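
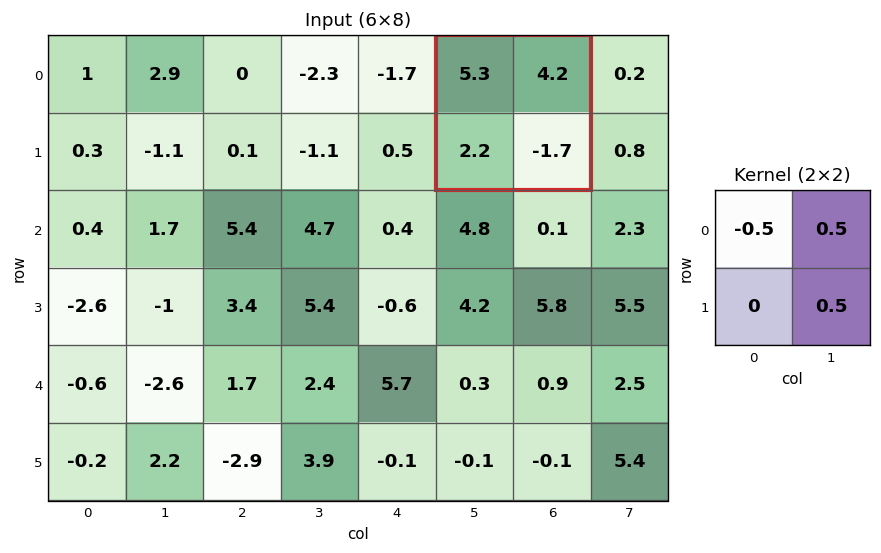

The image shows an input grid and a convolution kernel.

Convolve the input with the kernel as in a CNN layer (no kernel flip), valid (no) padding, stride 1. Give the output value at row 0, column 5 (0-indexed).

-1.4

The receptive field on the input at this output position is [5.3 4.2 / 2.2 -1.7]. Elementwise product with the kernel and sum: 5.3·-0.5 + 4.2·0.5 + -1.7·0.5.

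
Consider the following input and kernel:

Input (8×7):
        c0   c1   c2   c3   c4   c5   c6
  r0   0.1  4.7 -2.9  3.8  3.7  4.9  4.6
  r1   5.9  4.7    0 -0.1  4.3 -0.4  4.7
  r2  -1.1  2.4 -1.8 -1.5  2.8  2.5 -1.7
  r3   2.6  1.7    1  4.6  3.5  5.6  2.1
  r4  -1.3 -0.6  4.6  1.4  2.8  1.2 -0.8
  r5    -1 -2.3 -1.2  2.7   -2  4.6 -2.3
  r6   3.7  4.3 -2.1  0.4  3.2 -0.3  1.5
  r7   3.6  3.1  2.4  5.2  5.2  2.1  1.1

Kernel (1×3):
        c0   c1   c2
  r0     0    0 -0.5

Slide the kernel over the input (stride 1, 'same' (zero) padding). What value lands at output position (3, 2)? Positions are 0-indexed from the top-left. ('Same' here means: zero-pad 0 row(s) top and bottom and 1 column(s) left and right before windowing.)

-2.3

The receptive field on the zero-padded input at this output position is [1.7 1 4.6]. Elementwise product with the kernel and sum: 4.6·-0.5.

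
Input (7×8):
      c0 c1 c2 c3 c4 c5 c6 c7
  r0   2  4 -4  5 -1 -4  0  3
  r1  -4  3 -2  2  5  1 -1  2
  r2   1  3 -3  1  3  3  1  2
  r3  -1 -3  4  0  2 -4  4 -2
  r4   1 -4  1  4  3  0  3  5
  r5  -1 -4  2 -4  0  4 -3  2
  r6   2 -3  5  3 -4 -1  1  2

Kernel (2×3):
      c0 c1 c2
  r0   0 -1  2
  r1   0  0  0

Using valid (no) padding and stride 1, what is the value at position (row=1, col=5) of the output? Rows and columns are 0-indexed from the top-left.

The receptive field on the input at this output position is [1 -1 2 / 3 1 2]. Elementwise product with the kernel and sum: -1·-1 + 2·2.

5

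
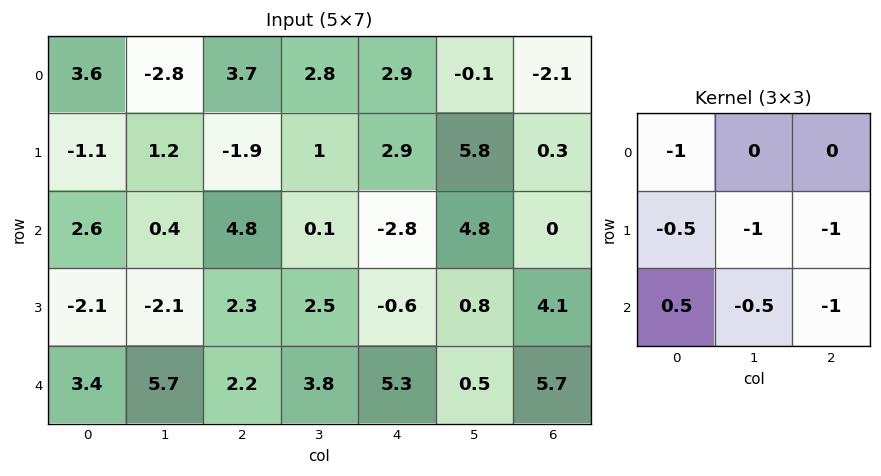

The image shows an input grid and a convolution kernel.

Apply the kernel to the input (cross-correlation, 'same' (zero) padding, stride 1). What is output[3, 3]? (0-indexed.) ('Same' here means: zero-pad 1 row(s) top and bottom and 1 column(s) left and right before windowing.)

The receptive field on the zero-padded input at this output position is [4.8 0.1 -2.8 / 2.3 2.5 -0.6 / 2.2 3.8 5.3]. Elementwise product with the kernel and sum: 4.8·-1 + 2.3·-0.5 + 2.5·-1 + -0.6·-1 + 2.2·0.5 + 3.8·-0.5 + 5.3·-1.

-13.95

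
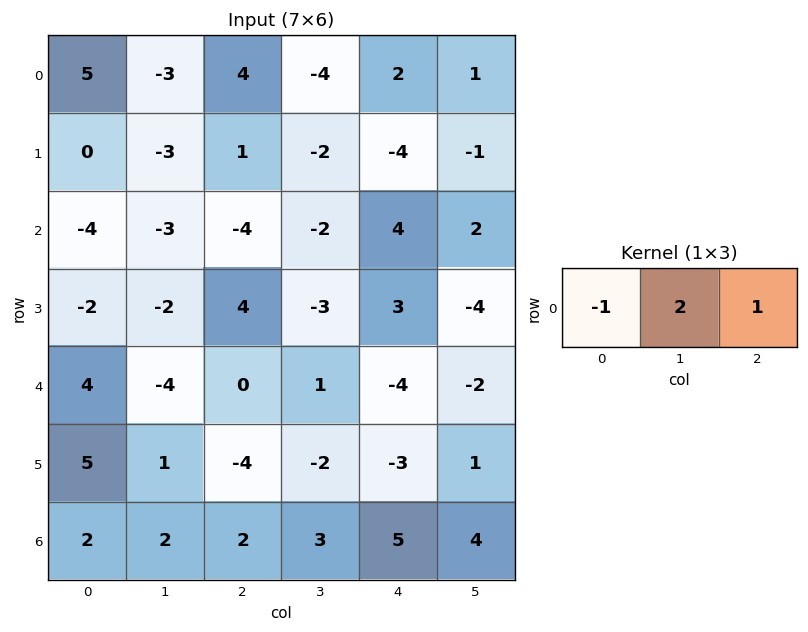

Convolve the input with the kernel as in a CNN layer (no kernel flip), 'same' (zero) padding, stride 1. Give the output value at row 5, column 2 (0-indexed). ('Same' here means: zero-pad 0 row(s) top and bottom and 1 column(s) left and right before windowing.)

-11

The receptive field on the zero-padded input at this output position is [1 -4 -2]. Elementwise product with the kernel and sum: 1·-1 + -4·2 + -2·1.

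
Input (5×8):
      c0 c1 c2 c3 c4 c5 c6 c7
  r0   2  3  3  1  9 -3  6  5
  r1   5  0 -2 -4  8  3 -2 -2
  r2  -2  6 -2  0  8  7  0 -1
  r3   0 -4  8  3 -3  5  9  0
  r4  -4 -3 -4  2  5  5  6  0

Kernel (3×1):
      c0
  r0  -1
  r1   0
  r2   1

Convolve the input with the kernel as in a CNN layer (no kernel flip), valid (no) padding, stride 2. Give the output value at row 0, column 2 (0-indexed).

The receptive field on the input at this output position is [9 / 8 / 8]. Elementwise product with the kernel and sum: 9·-1 + 8·1.

-1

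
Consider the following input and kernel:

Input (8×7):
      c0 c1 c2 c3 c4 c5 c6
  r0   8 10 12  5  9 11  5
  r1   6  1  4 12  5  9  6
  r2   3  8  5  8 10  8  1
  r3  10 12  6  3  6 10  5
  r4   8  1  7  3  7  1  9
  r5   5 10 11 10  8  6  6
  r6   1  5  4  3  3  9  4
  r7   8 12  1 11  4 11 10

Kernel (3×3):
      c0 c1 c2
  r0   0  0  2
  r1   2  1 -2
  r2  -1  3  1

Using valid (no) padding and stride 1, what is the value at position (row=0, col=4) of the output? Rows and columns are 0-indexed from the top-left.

32

The receptive field on the input at this output position is [9 11 5 / 5 9 6 / 10 8 1]. Elementwise product with the kernel and sum: 5·2 + 5·2 + 9·1 + 6·-2 + 10·-1 + 8·3 + 1·1.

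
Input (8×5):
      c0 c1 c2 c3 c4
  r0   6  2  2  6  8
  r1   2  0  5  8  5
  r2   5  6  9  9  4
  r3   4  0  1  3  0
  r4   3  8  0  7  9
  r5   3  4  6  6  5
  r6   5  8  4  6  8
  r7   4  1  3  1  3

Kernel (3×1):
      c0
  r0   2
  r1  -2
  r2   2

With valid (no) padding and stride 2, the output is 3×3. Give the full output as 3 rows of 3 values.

Output[0,0]: The receptive field on the input at this output position is [6 / 2 / 5]. Elementwise product with the kernel and sum: 6·2 + 2·-2 + 5·2.
Output[0,1]: The receptive field on the input at this output position is [2 / 5 / 9]. Elementwise product with the kernel and sum: 2·2 + 5·-2 + 9·2.

18 12 14
8 16 26
10 -4 24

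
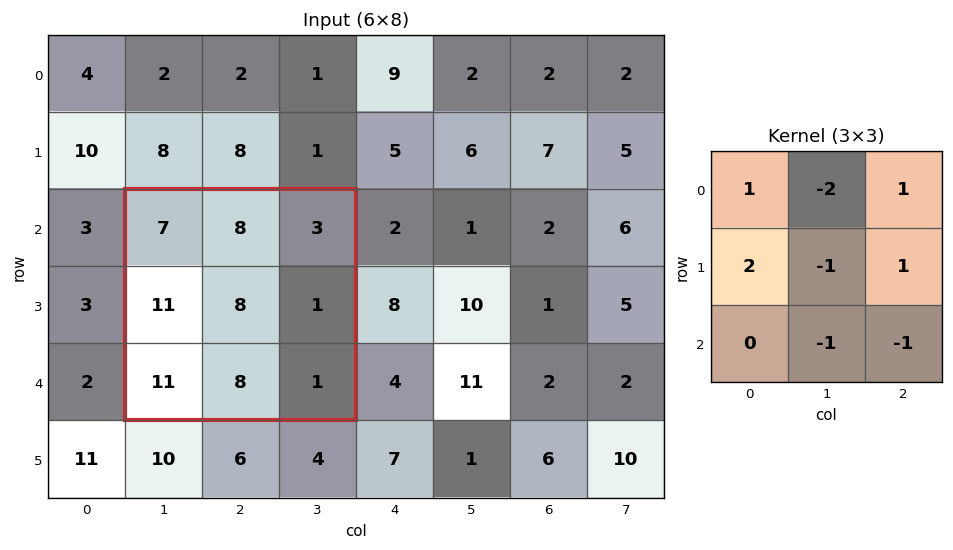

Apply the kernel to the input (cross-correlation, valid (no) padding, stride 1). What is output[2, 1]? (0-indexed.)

0

The receptive field on the input at this output position is [7 8 3 / 11 8 1 / 11 8 1]. Elementwise product with the kernel and sum: 7·1 + 8·-2 + 3·1 + 11·2 + 8·-1 + 1·1 + 8·-1 + 1·-1.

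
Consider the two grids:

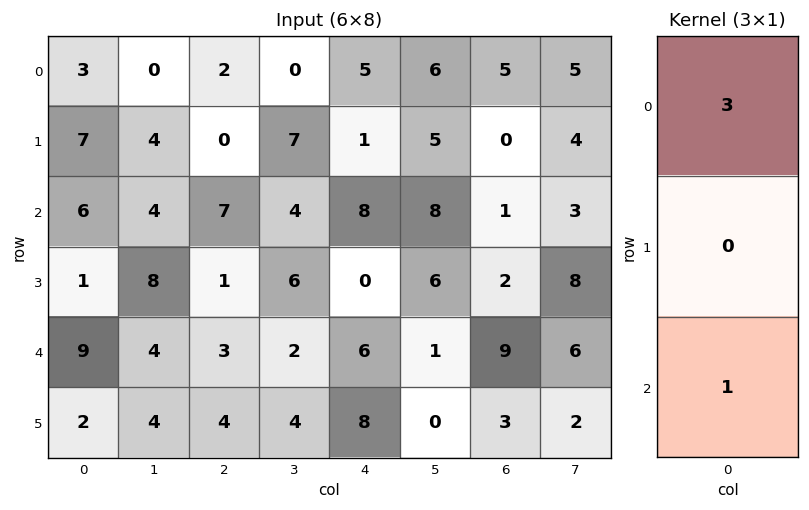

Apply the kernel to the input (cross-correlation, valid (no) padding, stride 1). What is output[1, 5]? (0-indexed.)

The receptive field on the input at this output position is [5 / 8 / 6]. Elementwise product with the kernel and sum: 5·3 + 6·1.

21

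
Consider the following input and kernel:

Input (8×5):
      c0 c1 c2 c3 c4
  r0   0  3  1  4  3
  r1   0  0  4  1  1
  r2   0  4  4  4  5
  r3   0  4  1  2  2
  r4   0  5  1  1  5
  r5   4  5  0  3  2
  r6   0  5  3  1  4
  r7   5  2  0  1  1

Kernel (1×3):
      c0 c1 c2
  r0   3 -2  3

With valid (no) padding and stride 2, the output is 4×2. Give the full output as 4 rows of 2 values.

Output[0,0]: The receptive field on the input at this output position is [0 3 1]. Elementwise product with the kernel and sum: 0·3 + 3·-2 + 1·3.

-3 4
4 19
-7 16
-1 19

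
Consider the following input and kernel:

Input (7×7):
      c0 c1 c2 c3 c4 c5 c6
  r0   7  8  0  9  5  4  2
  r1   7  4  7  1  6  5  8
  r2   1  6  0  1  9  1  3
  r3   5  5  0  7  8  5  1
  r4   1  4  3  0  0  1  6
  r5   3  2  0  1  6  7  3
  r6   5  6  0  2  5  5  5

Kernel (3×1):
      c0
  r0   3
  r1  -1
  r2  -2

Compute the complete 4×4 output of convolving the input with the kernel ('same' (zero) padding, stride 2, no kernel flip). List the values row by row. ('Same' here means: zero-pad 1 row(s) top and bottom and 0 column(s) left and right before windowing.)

-21 -14 -17 -18
10 21 -7 19
8 -3 12 -9
4 0 13 4

Output[0,0]: The receptive field on the zero-padded input at this output position is [0 / 7 / 7]. Elementwise product with the kernel and sum: 0·3 + 7·-1 + 7·-2.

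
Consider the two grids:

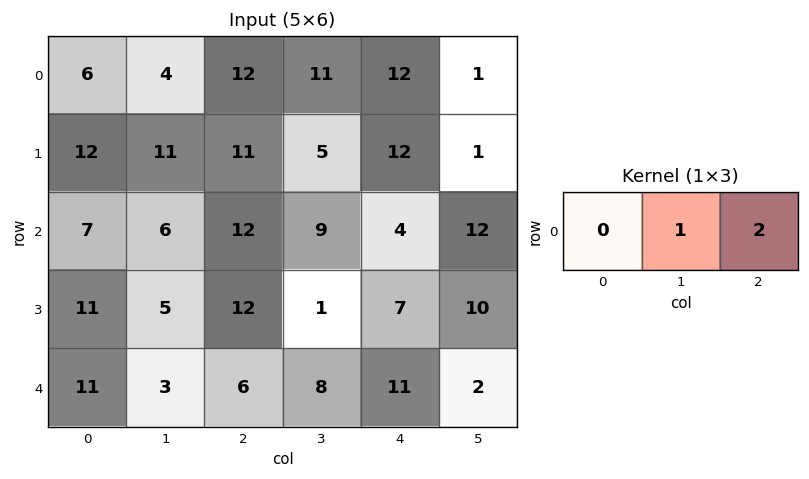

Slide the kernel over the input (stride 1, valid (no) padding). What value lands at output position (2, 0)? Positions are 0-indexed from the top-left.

The receptive field on the input at this output position is [7 6 12]. Elementwise product with the kernel and sum: 6·1 + 12·2.

30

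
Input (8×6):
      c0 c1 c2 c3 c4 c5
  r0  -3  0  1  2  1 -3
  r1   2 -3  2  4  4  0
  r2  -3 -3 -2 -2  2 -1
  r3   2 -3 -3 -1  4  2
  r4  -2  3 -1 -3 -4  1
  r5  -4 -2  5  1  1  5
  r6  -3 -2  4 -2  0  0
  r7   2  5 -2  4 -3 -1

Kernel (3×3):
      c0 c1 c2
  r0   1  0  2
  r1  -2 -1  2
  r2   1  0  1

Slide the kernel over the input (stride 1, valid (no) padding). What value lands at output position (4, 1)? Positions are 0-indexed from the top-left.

-6

The receptive field on the input at this output position is [3 -1 -3 / -2 5 1 / -2 4 -2]. Elementwise product with the kernel and sum: 3·1 + -3·2 + -2·-2 + 5·-1 + 1·2 + -2·1 + -2·1.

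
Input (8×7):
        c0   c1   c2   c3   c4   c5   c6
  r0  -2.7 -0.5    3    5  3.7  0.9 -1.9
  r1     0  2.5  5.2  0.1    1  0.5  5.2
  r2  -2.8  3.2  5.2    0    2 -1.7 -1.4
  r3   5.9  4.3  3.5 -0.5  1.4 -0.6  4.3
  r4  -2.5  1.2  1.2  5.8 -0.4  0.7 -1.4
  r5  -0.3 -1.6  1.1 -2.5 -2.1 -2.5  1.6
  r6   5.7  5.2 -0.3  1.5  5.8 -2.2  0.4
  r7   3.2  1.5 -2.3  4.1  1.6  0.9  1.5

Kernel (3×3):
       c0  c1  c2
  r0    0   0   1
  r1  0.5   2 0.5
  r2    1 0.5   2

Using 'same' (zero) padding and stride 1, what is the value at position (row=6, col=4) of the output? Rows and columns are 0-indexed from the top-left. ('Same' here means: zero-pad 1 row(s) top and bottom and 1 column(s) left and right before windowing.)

15.45

The receptive field on the zero-padded input at this output position is [-2.5 -2.1 -2.5 / 1.5 5.8 -2.2 / 4.1 1.6 0.9]. Elementwise product with the kernel and sum: -2.5·1 + 1.5·0.5 + 5.8·2 + -2.2·0.5 + 4.1·1 + 1.6·0.5 + 0.9·2.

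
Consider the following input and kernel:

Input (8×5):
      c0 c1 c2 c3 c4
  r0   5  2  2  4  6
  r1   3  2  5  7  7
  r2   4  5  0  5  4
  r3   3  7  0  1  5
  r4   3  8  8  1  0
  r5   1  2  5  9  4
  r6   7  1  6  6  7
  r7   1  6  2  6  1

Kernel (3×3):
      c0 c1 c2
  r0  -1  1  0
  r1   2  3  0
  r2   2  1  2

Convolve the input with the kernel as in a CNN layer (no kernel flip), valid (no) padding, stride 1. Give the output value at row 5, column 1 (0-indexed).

The receptive field on the input at this output position is [2 5 9 / 1 6 6 / 6 2 6]. Elementwise product with the kernel and sum: 2·-1 + 5·1 + 1·2 + 6·3 + 6·2 + 2·1 + 6·2.

49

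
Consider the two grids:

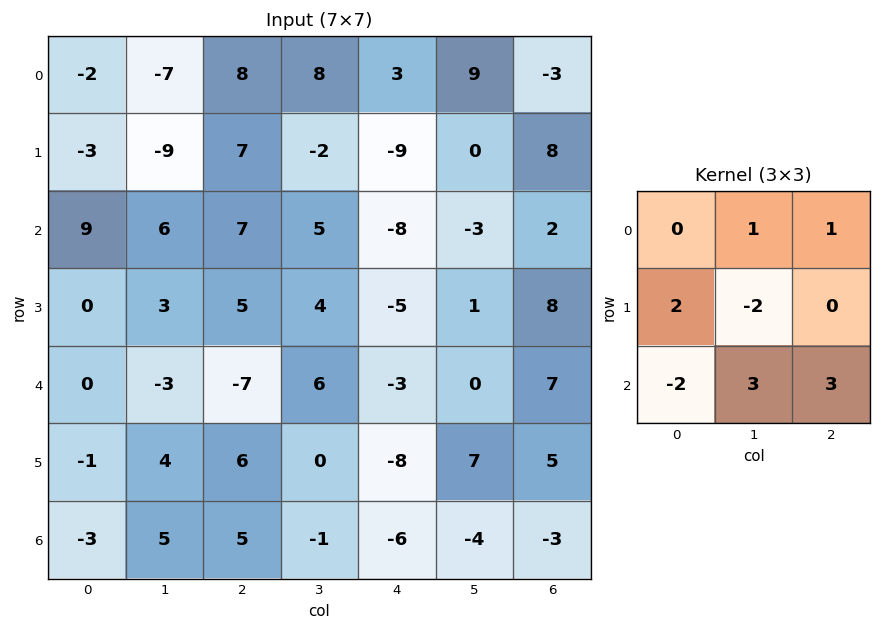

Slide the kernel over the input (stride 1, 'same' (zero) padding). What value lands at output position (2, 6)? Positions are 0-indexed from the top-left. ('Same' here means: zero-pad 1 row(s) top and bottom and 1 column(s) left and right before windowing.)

20

The receptive field on the zero-padded input at this output position is [0 8 0 / -3 2 0 / 1 8 0]. Elementwise product with the kernel and sum: 8·1 + 0·1 + -3·2 + 2·-2 + 1·-2 + 8·3 + 0·3.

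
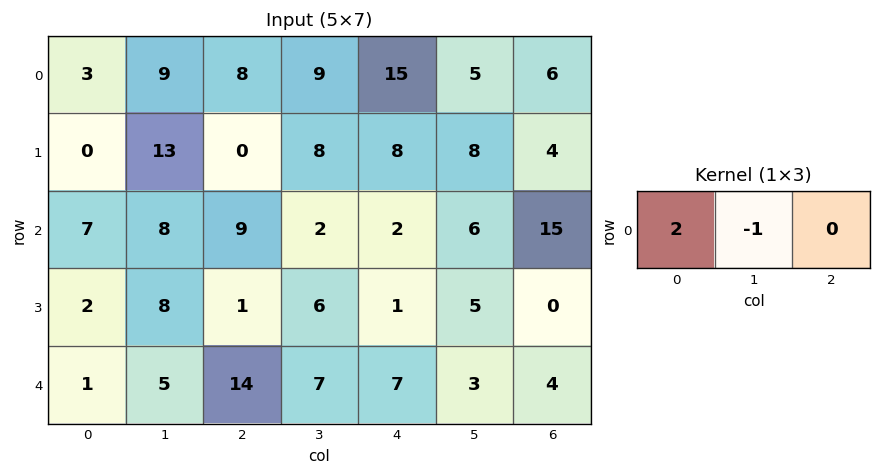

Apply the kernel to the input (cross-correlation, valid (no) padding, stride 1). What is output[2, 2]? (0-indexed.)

16

The receptive field on the input at this output position is [9 2 2]. Elementwise product with the kernel and sum: 9·2 + 2·-1.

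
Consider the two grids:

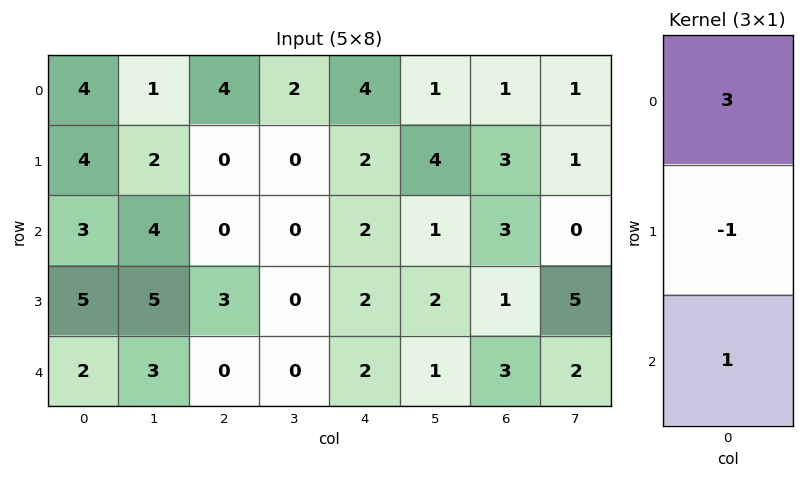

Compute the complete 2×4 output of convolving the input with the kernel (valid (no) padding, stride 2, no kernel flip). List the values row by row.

Output[0,0]: The receptive field on the input at this output position is [4 / 4 / 3]. Elementwise product with the kernel and sum: 4·3 + 4·-1 + 3·1.

11 12 12 3
6 -3 6 11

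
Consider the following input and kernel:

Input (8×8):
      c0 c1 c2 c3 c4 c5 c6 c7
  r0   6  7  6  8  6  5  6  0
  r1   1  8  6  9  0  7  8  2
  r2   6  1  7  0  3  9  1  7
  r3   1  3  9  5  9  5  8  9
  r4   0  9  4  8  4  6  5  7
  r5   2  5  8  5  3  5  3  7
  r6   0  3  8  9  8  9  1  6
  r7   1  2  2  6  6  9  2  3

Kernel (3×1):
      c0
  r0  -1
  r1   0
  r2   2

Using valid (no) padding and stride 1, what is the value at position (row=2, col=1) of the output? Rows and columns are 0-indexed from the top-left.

17

The receptive field on the input at this output position is [1 / 3 / 9]. Elementwise product with the kernel and sum: 1·-1 + 9·2.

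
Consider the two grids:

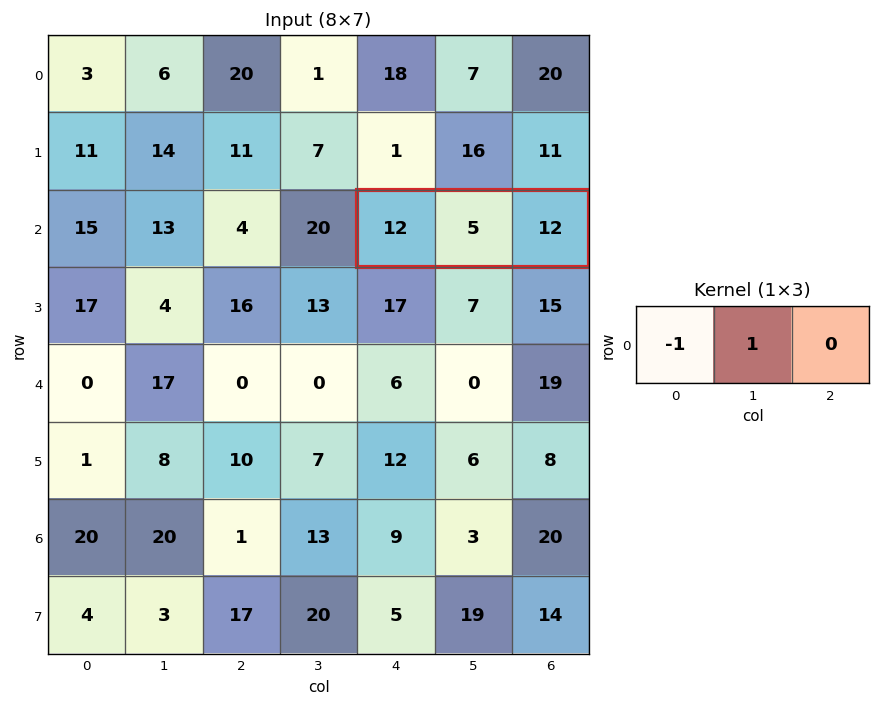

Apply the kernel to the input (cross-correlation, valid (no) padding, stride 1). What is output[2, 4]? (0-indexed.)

The receptive field on the input at this output position is [12 5 12]. Elementwise product with the kernel and sum: 12·-1 + 5·1.

-7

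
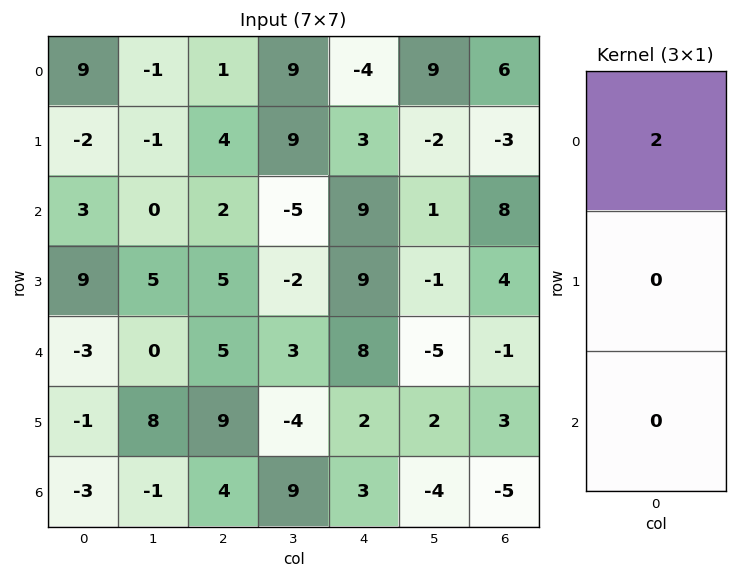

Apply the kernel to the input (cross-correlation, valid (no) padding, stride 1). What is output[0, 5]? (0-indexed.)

18

The receptive field on the input at this output position is [9 / -2 / 1]. Elementwise product with the kernel and sum: 9·2.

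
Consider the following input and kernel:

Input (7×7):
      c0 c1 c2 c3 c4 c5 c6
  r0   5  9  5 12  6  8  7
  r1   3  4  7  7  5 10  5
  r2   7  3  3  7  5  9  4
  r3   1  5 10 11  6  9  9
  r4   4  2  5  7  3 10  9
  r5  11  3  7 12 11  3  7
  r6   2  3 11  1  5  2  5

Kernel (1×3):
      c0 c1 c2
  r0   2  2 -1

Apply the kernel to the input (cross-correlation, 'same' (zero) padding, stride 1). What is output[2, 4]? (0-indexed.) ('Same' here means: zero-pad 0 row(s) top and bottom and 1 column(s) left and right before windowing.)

The receptive field on the zero-padded input at this output position is [7 5 9]. Elementwise product with the kernel and sum: 7·2 + 5·2 + 9·-1.

15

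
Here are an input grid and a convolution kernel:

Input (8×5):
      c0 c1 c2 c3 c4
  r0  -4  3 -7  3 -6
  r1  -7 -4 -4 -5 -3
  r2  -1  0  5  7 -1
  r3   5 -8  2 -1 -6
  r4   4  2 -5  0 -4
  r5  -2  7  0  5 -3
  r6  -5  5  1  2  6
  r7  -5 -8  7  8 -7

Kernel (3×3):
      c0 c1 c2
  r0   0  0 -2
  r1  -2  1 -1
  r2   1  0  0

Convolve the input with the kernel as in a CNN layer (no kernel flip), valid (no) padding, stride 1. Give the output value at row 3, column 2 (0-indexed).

26

The receptive field on the input at this output position is [2 -1 -6 / -5 0 -4 / 0 5 -3]. Elementwise product with the kernel and sum: -6·-2 + -5·-2 + 0·1 + -4·-1 + 0·1.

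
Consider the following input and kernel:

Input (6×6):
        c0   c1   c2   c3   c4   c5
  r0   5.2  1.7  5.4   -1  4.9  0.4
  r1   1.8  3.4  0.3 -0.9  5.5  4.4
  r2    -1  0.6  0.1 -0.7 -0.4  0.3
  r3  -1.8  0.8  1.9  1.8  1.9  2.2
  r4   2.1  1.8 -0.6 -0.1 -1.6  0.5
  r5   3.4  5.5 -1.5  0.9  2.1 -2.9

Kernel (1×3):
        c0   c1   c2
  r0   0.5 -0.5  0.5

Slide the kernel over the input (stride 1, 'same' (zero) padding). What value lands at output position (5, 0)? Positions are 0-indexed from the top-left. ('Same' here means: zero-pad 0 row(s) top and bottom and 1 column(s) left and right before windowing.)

1.05

The receptive field on the zero-padded input at this output position is [0 3.4 5.5]. Elementwise product with the kernel and sum: 0·0.5 + 3.4·-0.5 + 5.5·0.5.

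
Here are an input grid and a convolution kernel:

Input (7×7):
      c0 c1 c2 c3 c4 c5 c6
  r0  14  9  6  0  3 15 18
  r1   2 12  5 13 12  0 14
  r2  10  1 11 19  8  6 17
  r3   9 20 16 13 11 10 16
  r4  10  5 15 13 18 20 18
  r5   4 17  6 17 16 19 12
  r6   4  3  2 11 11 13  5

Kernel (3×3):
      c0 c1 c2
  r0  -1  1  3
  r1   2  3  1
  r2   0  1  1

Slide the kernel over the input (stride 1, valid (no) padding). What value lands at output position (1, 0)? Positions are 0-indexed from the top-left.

95

The receptive field on the input at this output position is [2 12 5 / 10 1 11 / 9 20 16]. Elementwise product with the kernel and sum: 2·-1 + 12·1 + 5·3 + 10·2 + 1·3 + 11·1 + 20·1 + 16·1.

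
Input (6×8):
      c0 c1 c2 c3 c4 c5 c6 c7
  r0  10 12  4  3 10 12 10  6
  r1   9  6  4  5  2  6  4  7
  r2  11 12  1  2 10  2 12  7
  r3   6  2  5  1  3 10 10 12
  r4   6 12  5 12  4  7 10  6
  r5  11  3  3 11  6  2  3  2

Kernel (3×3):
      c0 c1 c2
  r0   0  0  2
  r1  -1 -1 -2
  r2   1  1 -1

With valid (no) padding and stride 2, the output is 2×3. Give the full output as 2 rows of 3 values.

Output[0,0]: The receptive field on the input at this output position is [10 12 4 / 9 6 4 / 11 12 1]. Elementwise product with the kernel and sum: 4·2 + 9·-1 + 6·-1 + 4·-2 + 11·1 + 12·1 + 1·-1.
Output[0,1]: The receptive field on the input at this output position is [4 3 10 / 4 5 2 / 1 2 10]. Elementwise product with the kernel and sum: 10·2 + 4·-1 + 5·-1 + 2·-2 + 1·1 + 2·1 + 10·-1.

7 0 4
-3 21 -8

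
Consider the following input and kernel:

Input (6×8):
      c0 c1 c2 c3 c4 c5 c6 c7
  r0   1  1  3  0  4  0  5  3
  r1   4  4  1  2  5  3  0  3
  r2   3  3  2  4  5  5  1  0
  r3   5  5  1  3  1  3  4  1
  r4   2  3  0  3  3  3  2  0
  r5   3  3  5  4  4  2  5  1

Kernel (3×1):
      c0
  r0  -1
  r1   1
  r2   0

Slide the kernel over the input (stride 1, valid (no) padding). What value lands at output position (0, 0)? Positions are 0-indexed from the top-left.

The receptive field on the input at this output position is [1 / 4 / 3]. Elementwise product with the kernel and sum: 1·-1 + 4·1.

3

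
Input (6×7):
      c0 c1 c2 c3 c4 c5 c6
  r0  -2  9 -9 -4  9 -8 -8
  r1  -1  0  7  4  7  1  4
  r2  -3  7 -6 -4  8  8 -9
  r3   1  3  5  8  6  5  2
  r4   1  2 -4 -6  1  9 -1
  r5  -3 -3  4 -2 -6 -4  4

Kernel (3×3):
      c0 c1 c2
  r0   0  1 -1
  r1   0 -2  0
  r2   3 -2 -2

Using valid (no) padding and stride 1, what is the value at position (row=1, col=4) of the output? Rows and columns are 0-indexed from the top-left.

The receptive field on the input at this output position is [7 1 4 / 8 8 -9 / 6 5 2]. Elementwise product with the kernel and sum: 1·1 + 4·-1 + 8·-2 + 6·3 + 5·-2 + 2·-2.

-15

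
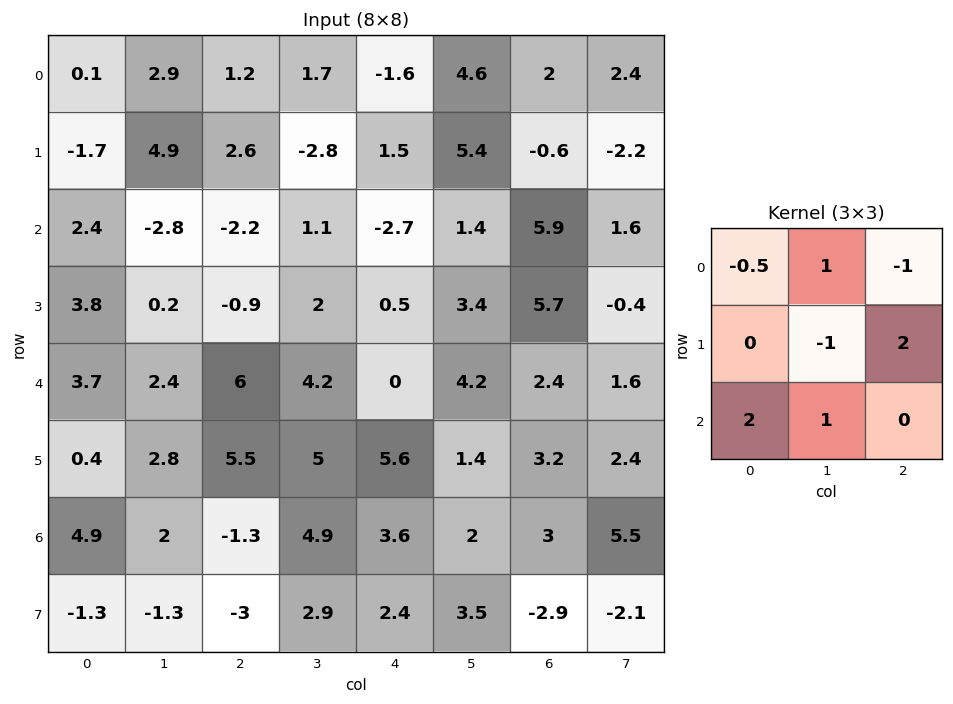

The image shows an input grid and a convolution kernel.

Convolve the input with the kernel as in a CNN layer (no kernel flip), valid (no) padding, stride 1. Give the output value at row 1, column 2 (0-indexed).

The receptive field on the input at this output position is [2.6 -2.8 1.5 / -2.2 1.1 -2.7 / -0.9 2 0.5]. Elementwise product with the kernel and sum: 2.6·-0.5 + -2.8·1 + 1.5·-1 + 1.1·-1 + -2.7·2 + -0.9·2 + 2·1.

-11.9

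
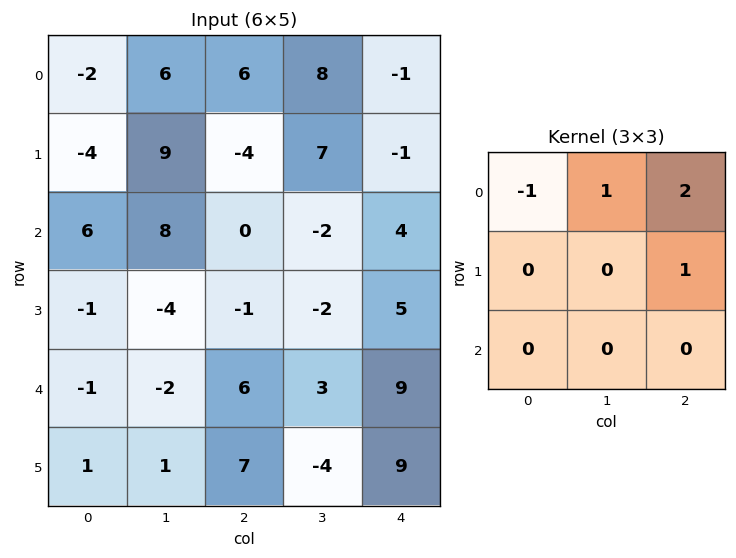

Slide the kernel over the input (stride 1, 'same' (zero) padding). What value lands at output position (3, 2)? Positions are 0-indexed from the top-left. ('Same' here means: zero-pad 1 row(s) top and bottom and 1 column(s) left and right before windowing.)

The receptive field on the zero-padded input at this output position is [8 0 -2 / -4 -1 -2 / -2 6 3]. Elementwise product with the kernel and sum: 8·-1 + 0·1 + -2·2 + -2·1.

-14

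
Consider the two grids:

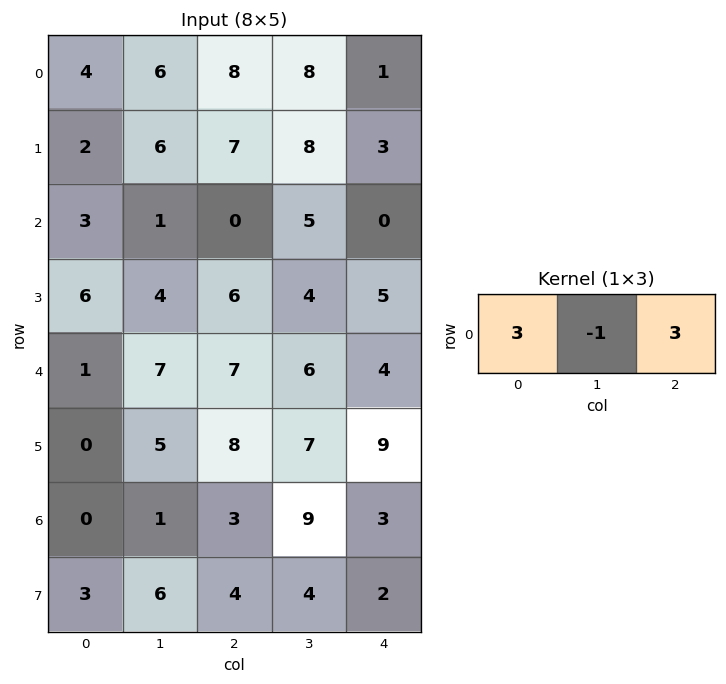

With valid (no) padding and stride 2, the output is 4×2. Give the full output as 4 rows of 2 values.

Output[0,0]: The receptive field on the input at this output position is [4 6 8]. Elementwise product with the kernel and sum: 4·3 + 6·-1 + 8·3.

30 19
8 -5
17 27
8 9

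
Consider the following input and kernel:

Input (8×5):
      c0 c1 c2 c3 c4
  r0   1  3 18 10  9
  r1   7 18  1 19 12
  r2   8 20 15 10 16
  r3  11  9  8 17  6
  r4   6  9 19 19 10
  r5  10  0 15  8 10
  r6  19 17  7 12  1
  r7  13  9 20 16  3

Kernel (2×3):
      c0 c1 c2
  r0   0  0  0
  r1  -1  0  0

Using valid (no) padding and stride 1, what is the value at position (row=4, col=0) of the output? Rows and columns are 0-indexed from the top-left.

The receptive field on the input at this output position is [6 9 19 / 10 0 15]. Elementwise product with the kernel and sum: 10·-1.

-10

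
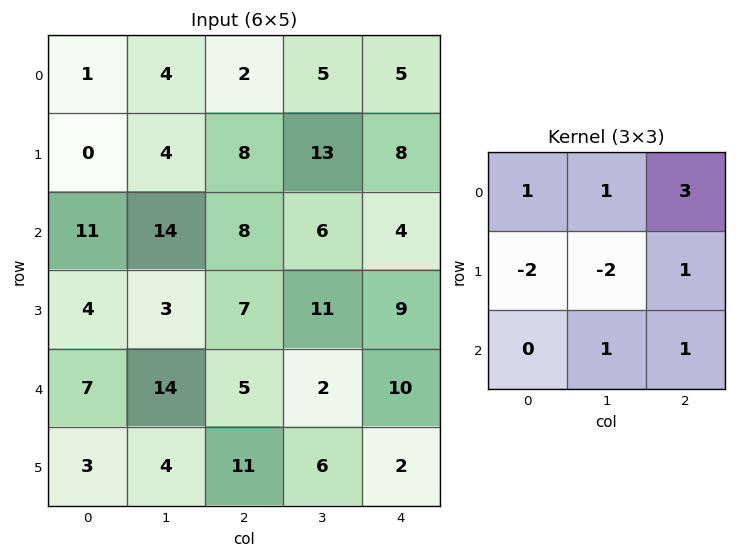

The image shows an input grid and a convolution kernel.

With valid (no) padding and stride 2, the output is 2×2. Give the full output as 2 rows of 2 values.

Output[0,0]: The receptive field on the input at this output position is [1 4 2 / 0 4 8 / 11 14 8]. Elementwise product with the kernel and sum: 1·1 + 4·1 + 2·3 + 0·-2 + 4·-2 + 8·1 + 14·1 + 8·1.
Output[0,1]: The receptive field on the input at this output position is [2 5 5 / 8 13 8 / 8 6 4]. Elementwise product with the kernel and sum: 2·1 + 5·1 + 5·3 + 8·-2 + 13·-2 + 8·1 + 6·1 + 4·1.

33 -2
61 11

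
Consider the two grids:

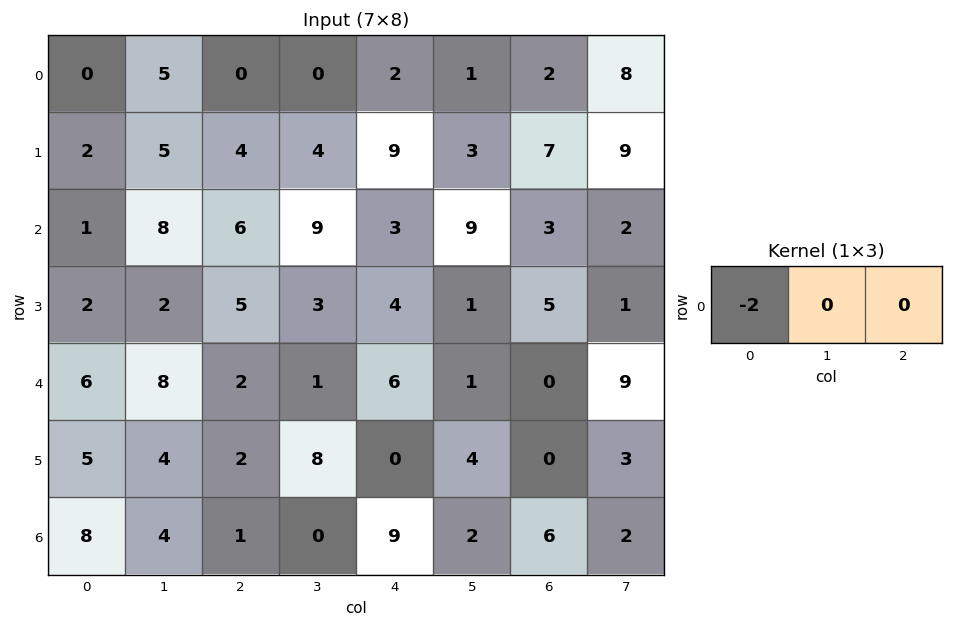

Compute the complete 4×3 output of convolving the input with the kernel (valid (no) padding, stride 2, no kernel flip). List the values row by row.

0 0 -4
-2 -12 -6
-12 -4 -12
-16 -2 -18

Output[0,0]: The receptive field on the input at this output position is [0 5 0]. Elementwise product with the kernel and sum: 0·-2.
Output[0,1]: The receptive field on the input at this output position is [0 0 2]. Elementwise product with the kernel and sum: 0·-2.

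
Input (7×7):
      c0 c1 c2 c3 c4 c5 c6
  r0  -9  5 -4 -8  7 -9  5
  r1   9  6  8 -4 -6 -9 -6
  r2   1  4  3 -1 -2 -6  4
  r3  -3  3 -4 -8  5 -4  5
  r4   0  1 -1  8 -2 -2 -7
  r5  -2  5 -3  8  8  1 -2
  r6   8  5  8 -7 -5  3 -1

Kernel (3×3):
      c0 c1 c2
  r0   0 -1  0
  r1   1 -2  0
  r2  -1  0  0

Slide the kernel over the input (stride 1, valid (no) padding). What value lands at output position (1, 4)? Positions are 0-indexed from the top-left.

The receptive field on the input at this output position is [-6 -9 -6 / -2 -6 4 / 5 -4 5]. Elementwise product with the kernel and sum: -9·-1 + -2·1 + -6·-2 + 5·-1.

14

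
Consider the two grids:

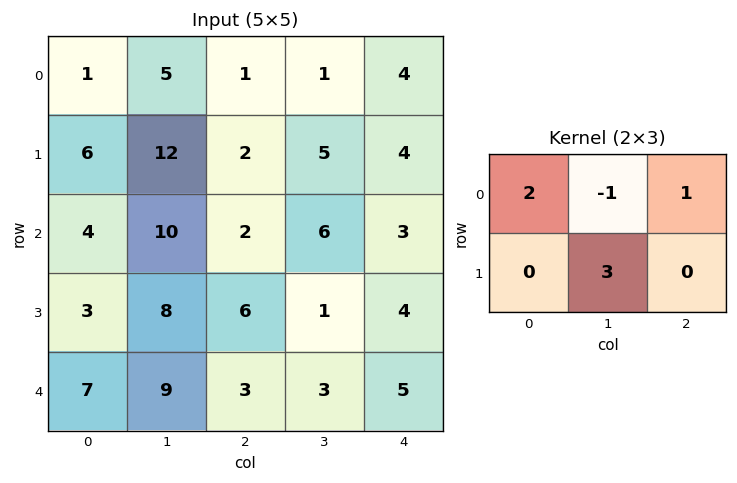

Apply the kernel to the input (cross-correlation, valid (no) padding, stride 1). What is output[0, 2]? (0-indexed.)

The receptive field on the input at this output position is [1 1 4 / 2 5 4]. Elementwise product with the kernel and sum: 1·2 + 1·-1 + 4·1 + 5·3.

20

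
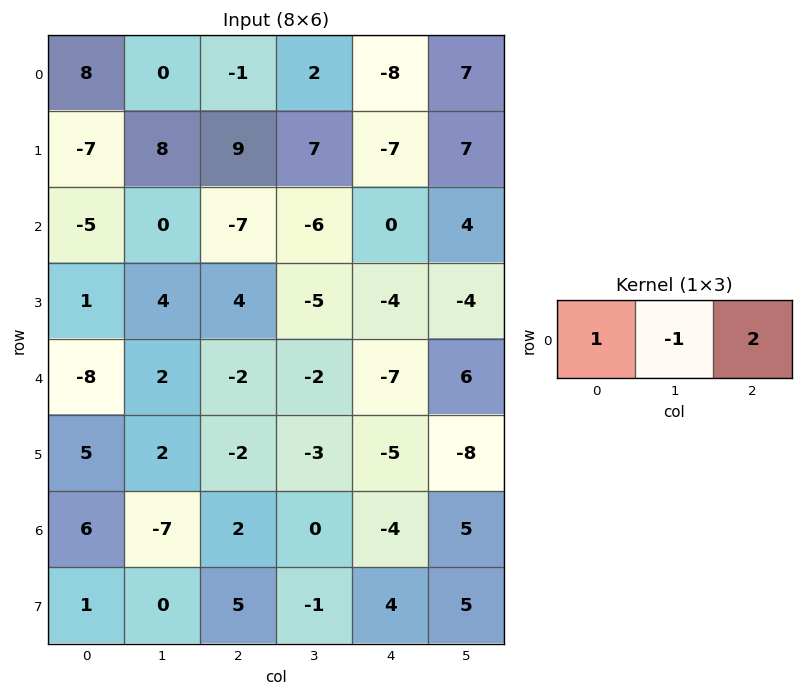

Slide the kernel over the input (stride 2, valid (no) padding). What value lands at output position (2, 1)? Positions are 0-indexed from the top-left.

-14

The receptive field on the input at this output position is [-2 -2 -7]. Elementwise product with the kernel and sum: -2·1 + -2·-1 + -7·2.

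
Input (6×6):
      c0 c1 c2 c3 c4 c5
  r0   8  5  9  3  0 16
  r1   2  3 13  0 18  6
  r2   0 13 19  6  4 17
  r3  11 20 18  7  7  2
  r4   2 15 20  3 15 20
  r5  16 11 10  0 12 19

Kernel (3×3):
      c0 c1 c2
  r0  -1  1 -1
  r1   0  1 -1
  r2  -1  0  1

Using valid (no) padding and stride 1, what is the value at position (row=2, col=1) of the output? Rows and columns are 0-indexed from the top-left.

The receptive field on the input at this output position is [13 19 6 / 20 18 7 / 15 20 3]. Elementwise product with the kernel and sum: 13·-1 + 19·1 + 6·-1 + 18·1 + 7·-1 + 15·-1 + 3·1.

-1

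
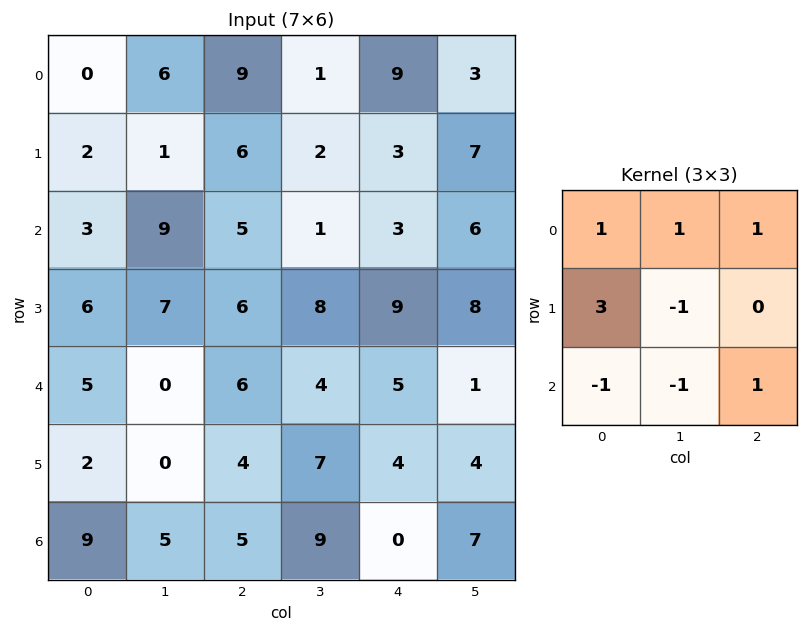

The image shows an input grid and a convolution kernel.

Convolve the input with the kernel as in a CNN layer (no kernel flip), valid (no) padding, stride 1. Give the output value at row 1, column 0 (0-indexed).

The receptive field on the input at this output position is [2 1 6 / 3 9 5 / 6 7 6]. Elementwise product with the kernel and sum: 2·1 + 1·1 + 6·1 + 3·3 + 9·-1 + 6·-1 + 7·-1 + 6·1.

2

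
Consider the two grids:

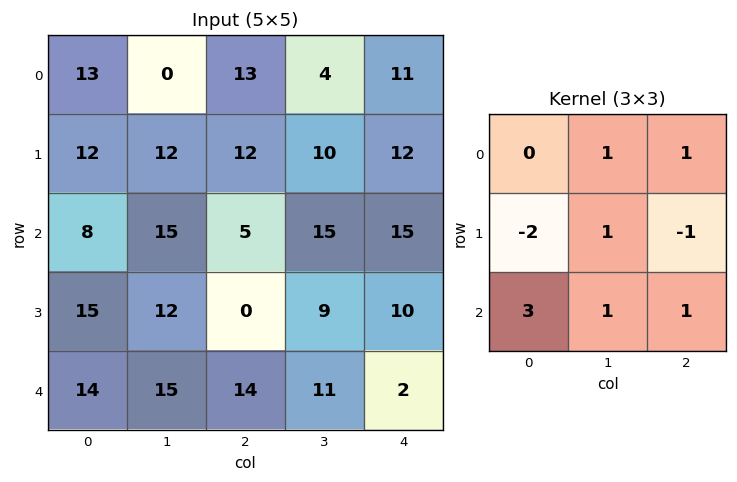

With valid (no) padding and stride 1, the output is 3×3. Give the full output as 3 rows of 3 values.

Output[0,0]: The receptive field on the input at this output position is [13 0 13 / 12 12 12 / 8 15 5]. Elementwise product with the kernel and sum: 0·1 + 13·1 + 12·-2 + 12·1 + 12·-1 + 8·3 + 15·1 + 5·1.

33 60 34
75 27 31
73 57 84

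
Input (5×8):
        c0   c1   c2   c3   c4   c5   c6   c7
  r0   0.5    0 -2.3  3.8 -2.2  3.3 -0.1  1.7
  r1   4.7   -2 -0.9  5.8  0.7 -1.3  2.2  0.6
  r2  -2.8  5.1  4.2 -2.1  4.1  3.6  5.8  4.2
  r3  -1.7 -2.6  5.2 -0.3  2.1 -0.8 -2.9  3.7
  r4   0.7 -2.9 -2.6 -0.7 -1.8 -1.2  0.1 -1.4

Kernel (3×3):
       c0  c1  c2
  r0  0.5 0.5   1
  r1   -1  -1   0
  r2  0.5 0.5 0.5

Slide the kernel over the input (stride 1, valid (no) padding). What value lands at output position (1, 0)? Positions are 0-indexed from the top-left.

The receptive field on the input at this output position is [4.7 -2 -0.9 / -2.8 5.1 4.2 / -1.7 -2.6 5.2]. Elementwise product with the kernel and sum: 4.7·0.5 + -2·0.5 + -0.9·1 + -2.8·-1 + 5.1·-1 + -1.7·0.5 + -2.6·0.5 + 5.2·0.5.

-1.4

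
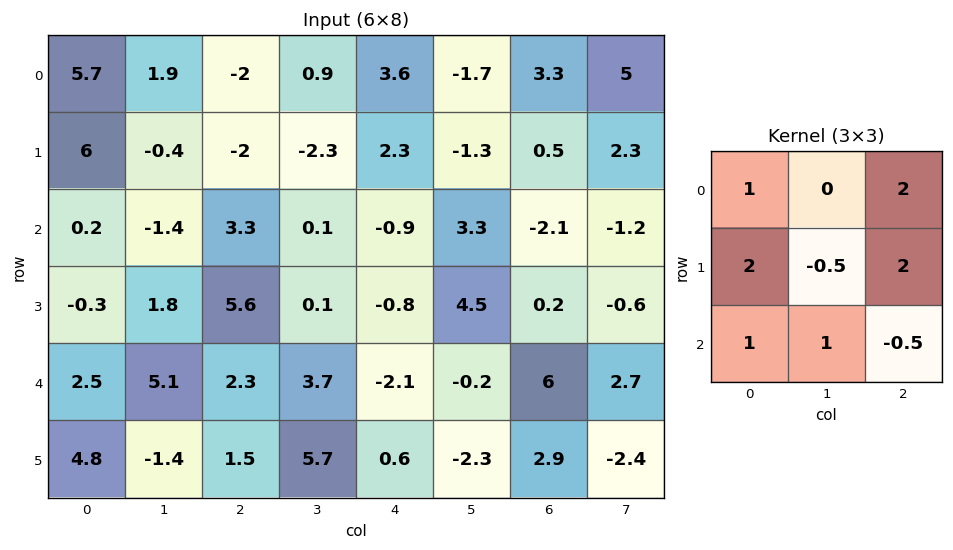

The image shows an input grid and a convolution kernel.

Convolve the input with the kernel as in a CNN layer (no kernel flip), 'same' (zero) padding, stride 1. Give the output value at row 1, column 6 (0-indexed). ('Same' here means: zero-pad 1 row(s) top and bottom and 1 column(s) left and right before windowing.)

11.85

The receptive field on the zero-padded input at this output position is [-1.7 3.3 5 / -1.3 0.5 2.3 / 3.3 -2.1 -1.2]. Elementwise product with the kernel and sum: -1.7·1 + 5·2 + -1.3·2 + 0.5·-0.5 + 2.3·2 + 3.3·1 + -2.1·1 + -1.2·-0.5.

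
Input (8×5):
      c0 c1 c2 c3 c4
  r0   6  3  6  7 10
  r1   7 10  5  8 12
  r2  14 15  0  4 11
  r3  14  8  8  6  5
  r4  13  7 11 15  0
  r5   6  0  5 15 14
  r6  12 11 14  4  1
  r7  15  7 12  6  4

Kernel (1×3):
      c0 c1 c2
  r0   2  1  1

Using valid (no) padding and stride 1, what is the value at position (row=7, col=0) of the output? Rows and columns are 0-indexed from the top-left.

The receptive field on the input at this output position is [15 7 12]. Elementwise product with the kernel and sum: 15·2 + 7·1 + 12·1.

49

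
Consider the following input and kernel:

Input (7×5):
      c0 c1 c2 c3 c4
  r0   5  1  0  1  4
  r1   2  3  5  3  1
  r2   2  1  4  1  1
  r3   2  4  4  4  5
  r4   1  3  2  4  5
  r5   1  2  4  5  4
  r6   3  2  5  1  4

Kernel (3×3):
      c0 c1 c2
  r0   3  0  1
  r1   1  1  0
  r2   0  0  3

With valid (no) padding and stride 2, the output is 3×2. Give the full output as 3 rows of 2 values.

Output[0,0]: The receptive field on the input at this output position is [5 1 0 / 2 3 5 / 2 1 4]. Elementwise product with the kernel and sum: 5·3 + 0·1 + 2·1 + 3·1 + 4·3.

32 15
22 36
23 32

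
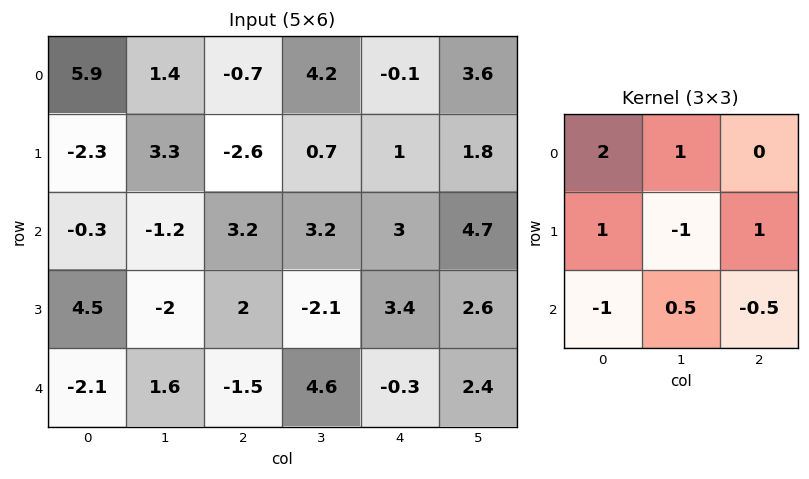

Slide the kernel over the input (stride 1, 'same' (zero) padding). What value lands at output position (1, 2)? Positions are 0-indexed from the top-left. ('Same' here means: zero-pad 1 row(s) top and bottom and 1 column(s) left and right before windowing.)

9.9

The receptive field on the zero-padded input at this output position is [1.4 -0.7 4.2 / 3.3 -2.6 0.7 / -1.2 3.2 3.2]. Elementwise product with the kernel and sum: 1.4·2 + -0.7·1 + 3.3·1 + -2.6·-1 + 0.7·1 + -1.2·-1 + 3.2·0.5 + 3.2·-0.5.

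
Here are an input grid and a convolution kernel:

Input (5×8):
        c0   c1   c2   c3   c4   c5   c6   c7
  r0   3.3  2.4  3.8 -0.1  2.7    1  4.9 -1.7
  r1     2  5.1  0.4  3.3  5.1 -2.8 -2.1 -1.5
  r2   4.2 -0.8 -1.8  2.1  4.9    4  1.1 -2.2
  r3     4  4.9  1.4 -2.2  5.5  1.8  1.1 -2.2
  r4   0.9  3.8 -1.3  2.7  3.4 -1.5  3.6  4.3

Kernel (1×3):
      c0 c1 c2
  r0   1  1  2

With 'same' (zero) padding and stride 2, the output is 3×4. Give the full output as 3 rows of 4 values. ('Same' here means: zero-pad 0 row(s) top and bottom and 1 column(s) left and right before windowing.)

Output[0,0]: The receptive field on the zero-padded input at this output position is [0 3.3 2.4]. Elementwise product with the kernel and sum: 0·1 + 3.3·1 + 2.4·2.
Output[0,1]: The receptive field on the zero-padded input at this output position is [2.4 3.8 -0.1]. Elementwise product with the kernel and sum: 2.4·1 + 3.8·1 + -0.1·2.

8.1 6 4.6 2.5
2.6 1.6 15 0.7
8.5 7.9 3.1 10.7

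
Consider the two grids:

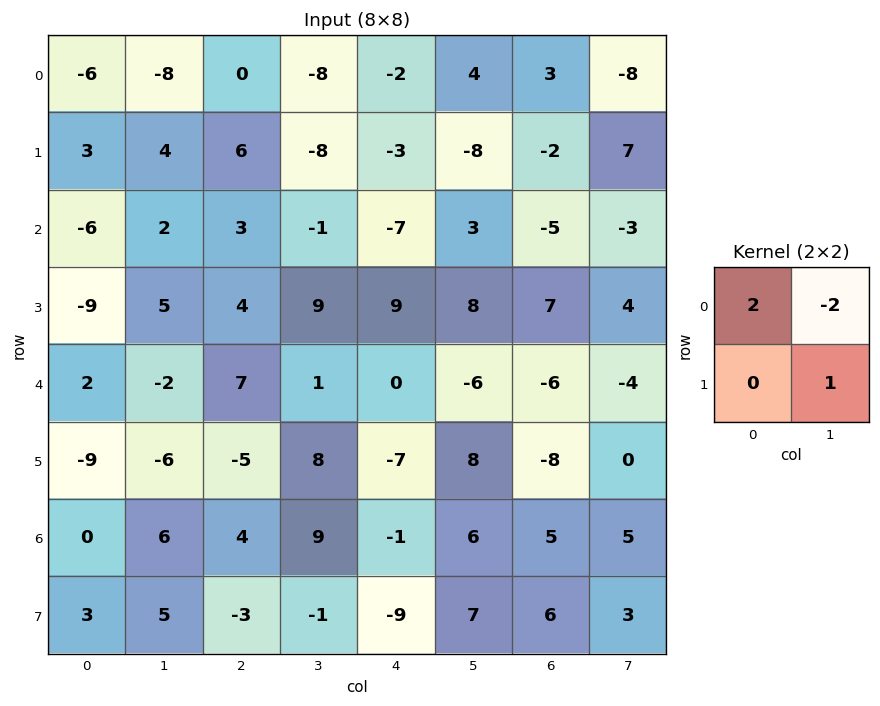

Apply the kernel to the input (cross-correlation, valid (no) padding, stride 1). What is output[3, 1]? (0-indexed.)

The receptive field on the input at this output position is [5 4 / -2 7]. Elementwise product with the kernel and sum: 5·2 + 4·-2 + 7·1.

9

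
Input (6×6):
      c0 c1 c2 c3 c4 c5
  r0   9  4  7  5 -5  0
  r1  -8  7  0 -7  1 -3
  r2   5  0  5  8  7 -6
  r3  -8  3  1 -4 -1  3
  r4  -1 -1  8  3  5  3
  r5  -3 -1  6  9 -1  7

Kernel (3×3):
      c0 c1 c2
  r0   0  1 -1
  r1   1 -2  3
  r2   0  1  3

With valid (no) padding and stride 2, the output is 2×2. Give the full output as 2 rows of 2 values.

Output[0,0]: The receptive field on the input at this output position is [9 4 7 / -8 7 0 / 5 0 5]. Elementwise product with the kernel and sum: 4·1 + 7·-1 + -8·1 + 7·-2 + 0·3 + 0·1 + 5·3.

-10 56
7 25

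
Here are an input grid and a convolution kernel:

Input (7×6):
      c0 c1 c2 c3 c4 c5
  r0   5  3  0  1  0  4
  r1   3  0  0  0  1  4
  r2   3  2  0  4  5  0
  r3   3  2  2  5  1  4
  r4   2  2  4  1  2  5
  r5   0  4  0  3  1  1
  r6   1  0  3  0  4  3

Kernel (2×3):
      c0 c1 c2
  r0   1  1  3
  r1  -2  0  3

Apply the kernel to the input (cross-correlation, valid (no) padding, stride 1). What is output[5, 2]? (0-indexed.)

12

The receptive field on the input at this output position is [0 3 1 / 3 0 4]. Elementwise product with the kernel and sum: 0·1 + 3·1 + 1·3 + 3·-2 + 4·3.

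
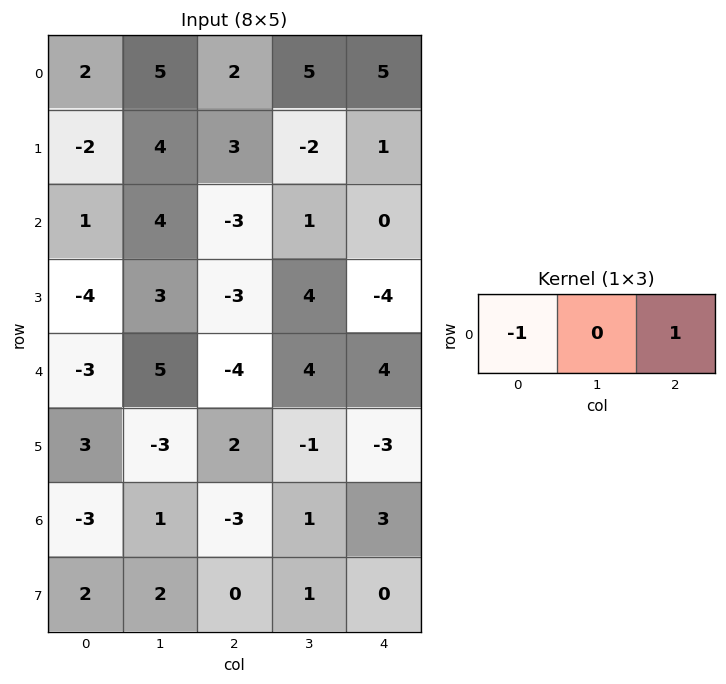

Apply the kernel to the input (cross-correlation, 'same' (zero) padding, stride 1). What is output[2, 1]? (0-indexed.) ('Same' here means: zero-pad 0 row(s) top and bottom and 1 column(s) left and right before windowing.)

The receptive field on the zero-padded input at this output position is [1 4 -3]. Elementwise product with the kernel and sum: 1·-1 + -3·1.

-4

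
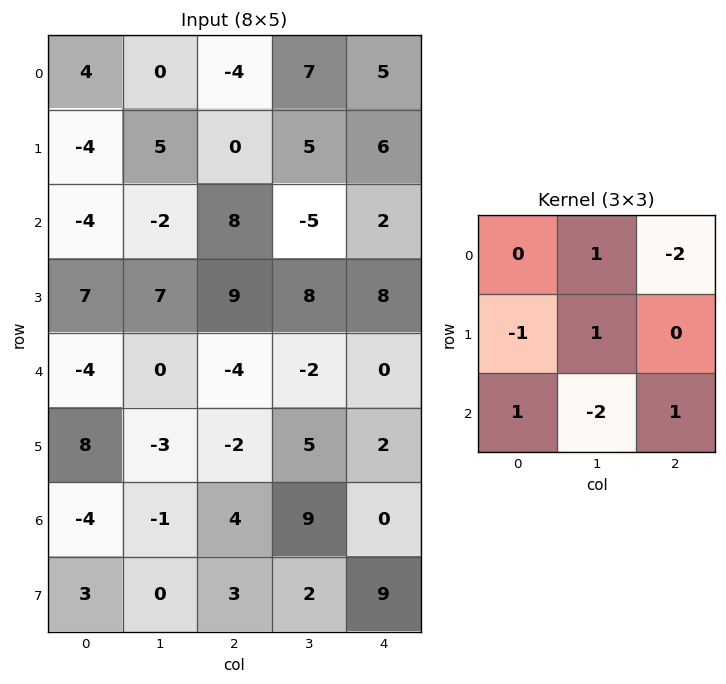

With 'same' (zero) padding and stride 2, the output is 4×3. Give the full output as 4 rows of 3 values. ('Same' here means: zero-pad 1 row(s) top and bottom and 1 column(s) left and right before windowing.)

Output[0,0]: The receptive field on the zero-padded input at this output position is [0 0 0 / 0 4 0 / 0 -4 5]. Elementwise product with the kernel and sum: 0·1 + 0·-2 + 0·-1 + 4·1 + 0·1 + -4·-2 + 5·1.

17 6 -9
-25 -3 5
-30 -5 11
4 -11 -23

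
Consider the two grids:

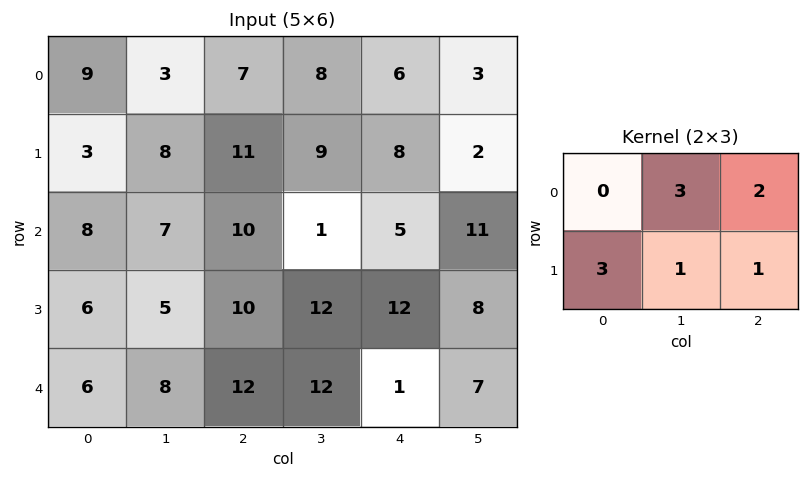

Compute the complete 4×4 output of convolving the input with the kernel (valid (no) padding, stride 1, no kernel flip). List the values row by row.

Output[0,0]: The receptive field on the input at this output position is [9 3 7 / 3 8 11]. Elementwise product with the kernel and sum: 3·3 + 7·2 + 3·3 + 8·1 + 11·1.

51 81 86 61
87 83 79 47
74 69 67 93
73 102 109 96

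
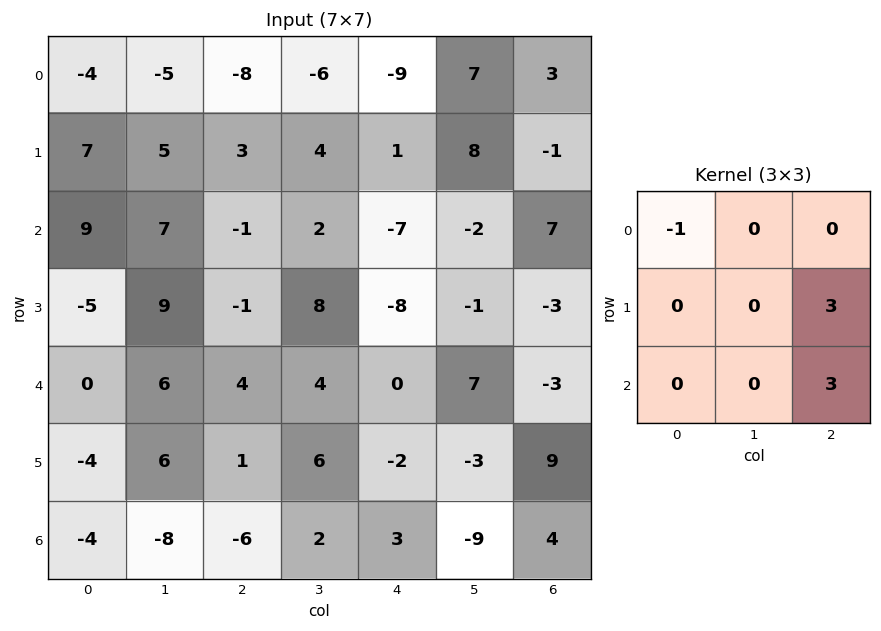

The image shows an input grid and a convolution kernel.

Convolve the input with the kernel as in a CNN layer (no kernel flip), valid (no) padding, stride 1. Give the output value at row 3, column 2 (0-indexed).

-5

The receptive field on the input at this output position is [-1 8 -8 / 4 4 0 / 1 6 -2]. Elementwise product with the kernel and sum: -1·-1 + 0·3 + -2·3.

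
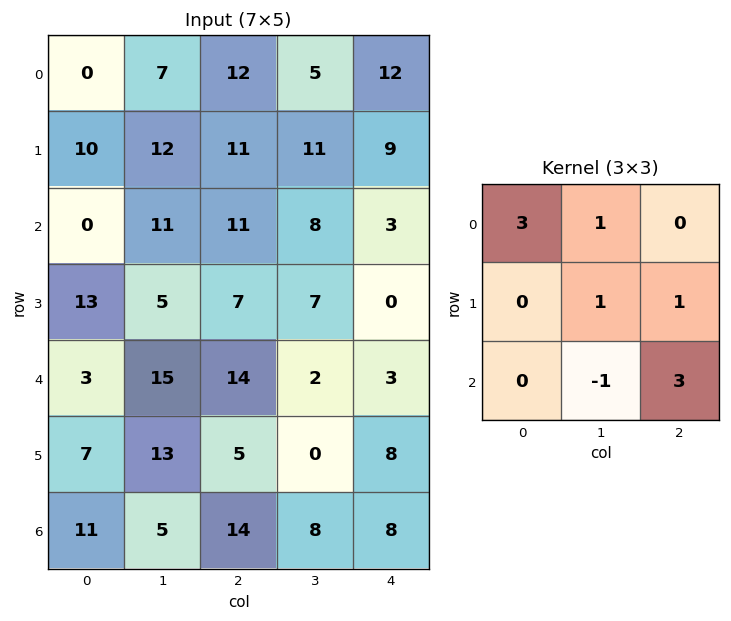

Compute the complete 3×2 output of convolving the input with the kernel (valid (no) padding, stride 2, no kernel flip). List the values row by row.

Output[0,0]: The receptive field on the input at this output position is [0 7 12 / 10 12 11 / 0 11 11]. Elementwise product with the kernel and sum: 0·3 + 7·1 + 12·1 + 11·1 + 11·-1 + 11·3.
Output[0,1]: The receptive field on the input at this output position is [12 5 12 / 11 11 9 / 11 8 3]. Elementwise product with the kernel and sum: 12·3 + 5·1 + 11·1 + 9·1 + 8·-1 + 3·3.

52 62
50 55
79 68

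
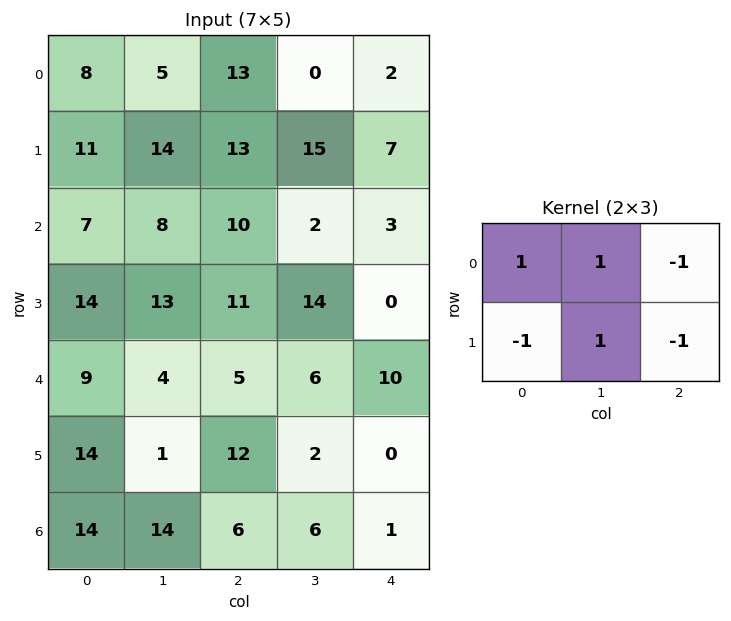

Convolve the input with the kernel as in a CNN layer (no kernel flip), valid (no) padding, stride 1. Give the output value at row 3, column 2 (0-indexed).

16

The receptive field on the input at this output position is [11 14 0 / 5 6 10]. Elementwise product with the kernel and sum: 11·1 + 14·1 + 0·-1 + 5·-1 + 6·1 + 10·-1.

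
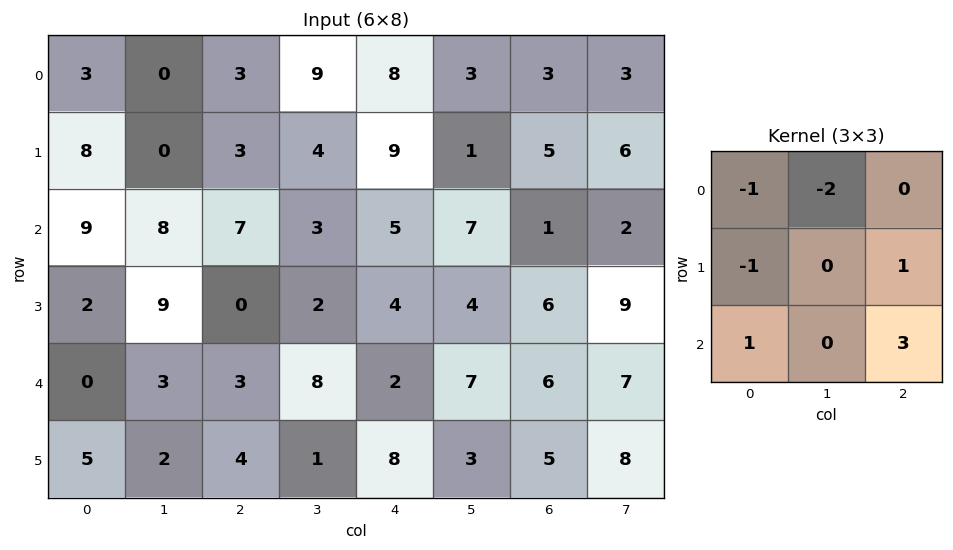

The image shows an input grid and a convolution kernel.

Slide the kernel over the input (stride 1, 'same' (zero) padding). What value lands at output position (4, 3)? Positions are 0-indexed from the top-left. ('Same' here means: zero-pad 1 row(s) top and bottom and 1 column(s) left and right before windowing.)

23

The receptive field on the zero-padded input at this output position is [0 2 4 / 3 8 2 / 4 1 8]. Elementwise product with the kernel and sum: 0·-1 + 2·-2 + 3·-1 + 2·1 + 4·1 + 8·3.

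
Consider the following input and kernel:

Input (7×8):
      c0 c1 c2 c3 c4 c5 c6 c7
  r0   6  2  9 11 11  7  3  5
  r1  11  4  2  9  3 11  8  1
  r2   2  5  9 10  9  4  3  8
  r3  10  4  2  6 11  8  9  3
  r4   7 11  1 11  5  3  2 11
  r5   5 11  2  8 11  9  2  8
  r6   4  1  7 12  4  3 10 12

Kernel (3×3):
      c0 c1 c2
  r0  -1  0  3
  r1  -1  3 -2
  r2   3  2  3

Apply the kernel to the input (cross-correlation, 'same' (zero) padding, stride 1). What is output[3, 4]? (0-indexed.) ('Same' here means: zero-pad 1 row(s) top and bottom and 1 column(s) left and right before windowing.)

65

The receptive field on the zero-padded input at this output position is [10 9 4 / 6 11 8 / 11 5 3]. Elementwise product with the kernel and sum: 10·-1 + 4·3 + 6·-1 + 11·3 + 8·-2 + 11·3 + 5·2 + 3·3.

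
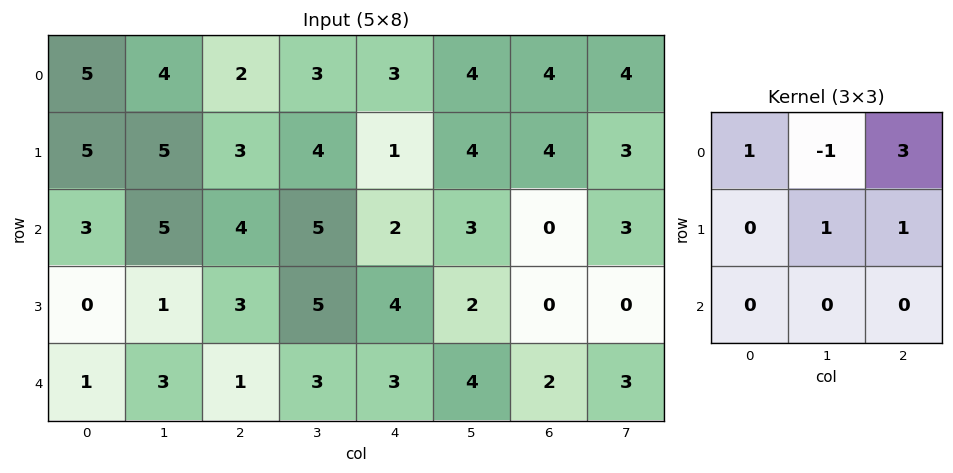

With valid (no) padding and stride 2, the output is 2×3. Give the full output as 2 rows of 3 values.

15 13 19
14 14 1

Output[0,0]: The receptive field on the input at this output position is [5 4 2 / 5 5 3 / 3 5 4]. Elementwise product with the kernel and sum: 5·1 + 4·-1 + 2·3 + 5·1 + 3·1.
Output[0,1]: The receptive field on the input at this output position is [2 3 3 / 3 4 1 / 4 5 2]. Elementwise product with the kernel and sum: 2·1 + 3·-1 + 3·3 + 4·1 + 1·1.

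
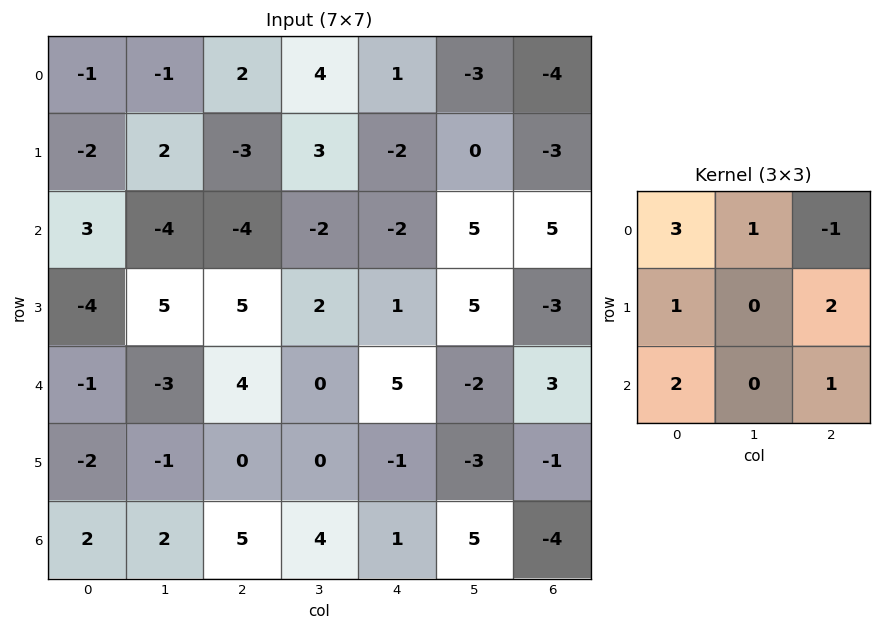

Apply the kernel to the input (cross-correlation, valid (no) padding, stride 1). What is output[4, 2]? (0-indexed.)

16

The receptive field on the input at this output position is [4 0 5 / 0 0 -1 / 5 4 1]. Elementwise product with the kernel and sum: 4·3 + 0·1 + 5·-1 + 0·1 + -1·2 + 5·2 + 1·1.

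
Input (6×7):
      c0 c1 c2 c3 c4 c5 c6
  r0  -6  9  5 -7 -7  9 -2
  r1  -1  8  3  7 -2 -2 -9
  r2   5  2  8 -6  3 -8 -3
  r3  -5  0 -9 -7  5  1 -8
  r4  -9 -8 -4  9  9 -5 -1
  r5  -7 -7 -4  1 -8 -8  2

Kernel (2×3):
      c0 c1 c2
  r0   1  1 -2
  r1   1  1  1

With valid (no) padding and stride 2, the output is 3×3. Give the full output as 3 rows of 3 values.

3 20 -7
-23 -15 -1
-27 -24 -8

Output[0,0]: The receptive field on the input at this output position is [-6 9 5 / -1 8 3]. Elementwise product with the kernel and sum: -6·1 + 9·1 + 5·-2 + -1·1 + 8·1 + 3·1.
Output[0,1]: The receptive field on the input at this output position is [5 -7 -7 / 3 7 -2]. Elementwise product with the kernel and sum: 5·1 + -7·1 + -7·-2 + 3·1 + 7·1 + -2·1.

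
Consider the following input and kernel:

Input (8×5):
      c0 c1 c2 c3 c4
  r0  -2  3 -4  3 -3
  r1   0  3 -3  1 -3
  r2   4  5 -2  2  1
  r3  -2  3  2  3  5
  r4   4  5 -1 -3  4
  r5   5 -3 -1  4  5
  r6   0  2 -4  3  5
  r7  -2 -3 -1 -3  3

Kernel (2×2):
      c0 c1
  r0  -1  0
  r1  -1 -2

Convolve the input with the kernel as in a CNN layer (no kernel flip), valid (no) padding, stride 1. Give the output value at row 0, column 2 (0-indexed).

The receptive field on the input at this output position is [-4 3 / -3 1]. Elementwise product with the kernel and sum: -4·-1 + -3·-1 + 1·-2.

5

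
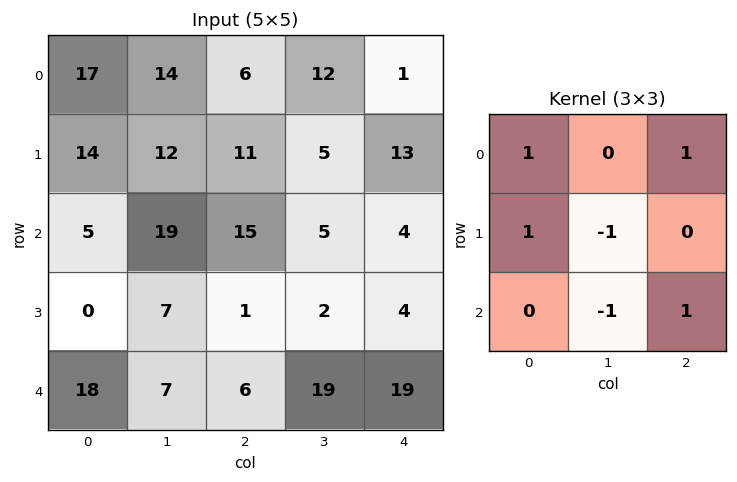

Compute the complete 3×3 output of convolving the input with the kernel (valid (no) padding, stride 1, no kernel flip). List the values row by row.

Output[0,0]: The receptive field on the input at this output position is [17 14 6 / 14 12 11 / 5 19 15]. Elementwise product with the kernel and sum: 17·1 + 6·1 + 14·1 + 12·-1 + 19·-1 + 15·1.
Output[0,1]: The receptive field on the input at this output position is [14 6 12 / 12 11 5 / 19 15 5]. Elementwise product with the kernel and sum: 14·1 + 12·1 + 12·1 + 11·-1 + 15·-1 + 5·1.

21 17 12
5 22 36
12 43 18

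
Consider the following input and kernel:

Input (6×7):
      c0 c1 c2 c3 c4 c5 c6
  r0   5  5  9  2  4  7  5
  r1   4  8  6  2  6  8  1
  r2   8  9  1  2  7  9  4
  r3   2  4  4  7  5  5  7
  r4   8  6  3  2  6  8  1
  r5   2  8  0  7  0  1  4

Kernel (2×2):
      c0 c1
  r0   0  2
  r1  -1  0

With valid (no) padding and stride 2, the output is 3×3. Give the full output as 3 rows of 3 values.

Output[0,0]: The receptive field on the input at this output position is [5 5 / 4 8]. Elementwise product with the kernel and sum: 5·2 + 4·-1.

6 -2 8
16 0 13
10 4 16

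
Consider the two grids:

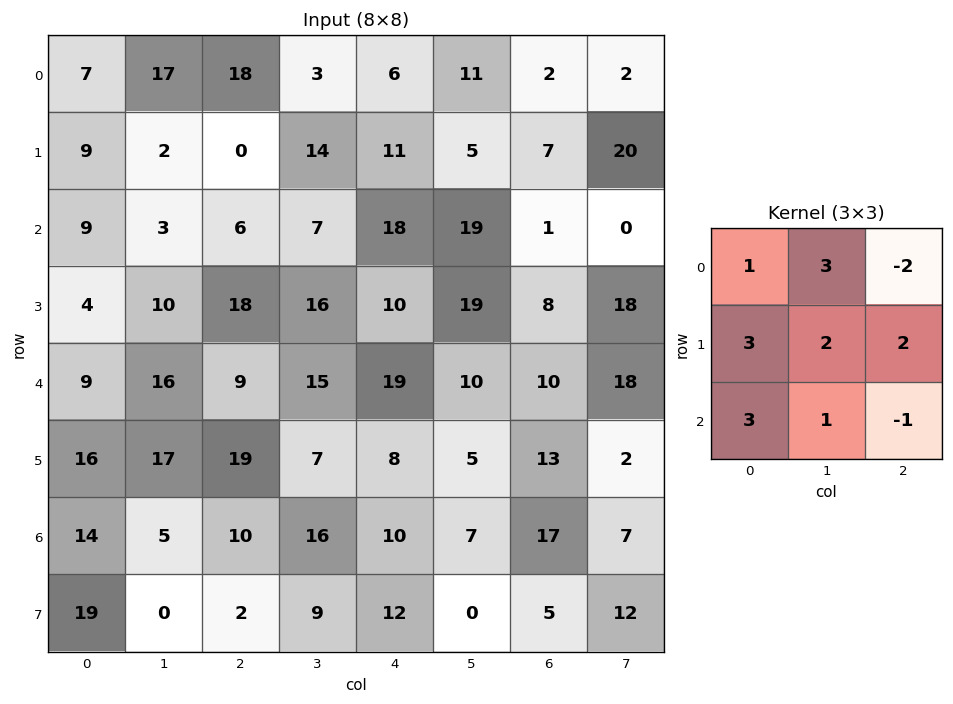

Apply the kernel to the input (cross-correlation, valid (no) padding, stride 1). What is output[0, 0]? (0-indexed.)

77

The receptive field on the input at this output position is [7 17 18 / 9 2 0 / 9 3 6]. Elementwise product with the kernel and sum: 7·1 + 17·3 + 18·-2 + 9·3 + 2·2 + 0·2 + 9·3 + 3·1 + 6·-1.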